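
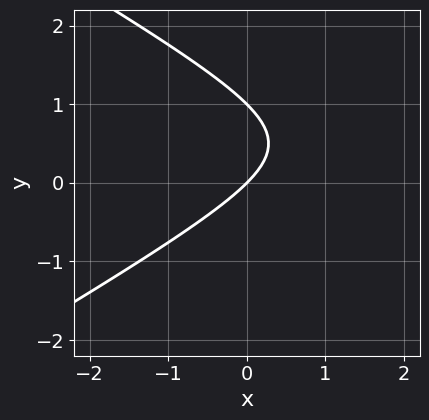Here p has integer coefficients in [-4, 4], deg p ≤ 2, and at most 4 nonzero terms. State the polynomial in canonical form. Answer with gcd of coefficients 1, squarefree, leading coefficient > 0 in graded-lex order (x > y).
x^2 - 3*y^2 - 3*x + 3*y

1. The degree is 2 — a generic line meets the curve in up to 2 points.
2. Reading off the gridlines: one x-axis crossing is at x = 0; among the integer gridlines, it crosses the y-axis at y ∈ {0, 1}.
3. Putting this together gives p.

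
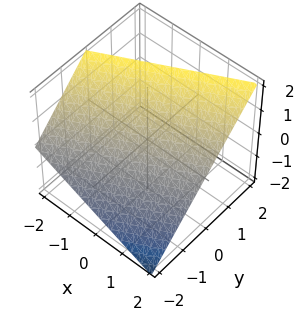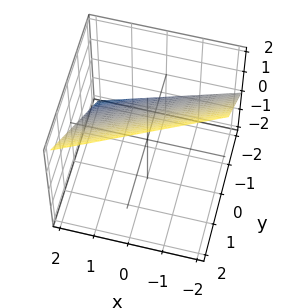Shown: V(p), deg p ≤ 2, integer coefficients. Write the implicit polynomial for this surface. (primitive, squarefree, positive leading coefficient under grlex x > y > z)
(a) The degree is 1 — every cross-section is a straight line — this is a plane.
(b) From the axis intercepts and sections: it meets the z-axis at z = 1 (among the integer gridlines); it crosses the y-axis at the gridline y = -1; it meets the x-axis at x = 2 (among the integer gridlines).
(c) Putting this together gives p.

x - 2*y + 2*z - 2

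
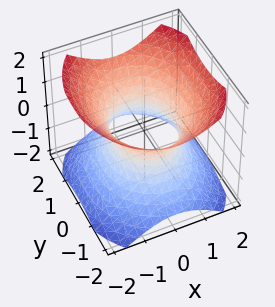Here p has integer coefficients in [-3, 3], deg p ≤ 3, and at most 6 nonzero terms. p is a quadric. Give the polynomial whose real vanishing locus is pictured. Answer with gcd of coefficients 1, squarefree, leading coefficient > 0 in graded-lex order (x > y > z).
3*x^2 + 2*y^2 - 3*z^2 - 3

1. The degree is 2 — an hourglass — one-sheet hyperboloid; a quadric.
2. Symmetries: the x ↦ −x reflection is a symmetry, so x appears only in even powers; mirror symmetry y ↦ −y ⇒ only even powers of y; mirror symmetry z ↦ −z ⇒ only even powers of z.
3. From the axis intercepts and sections: the x-axis gridline crossings are at x ∈ {-1, 1}; it misses every integer gridline on the z-axis.
4. Solving for integer coefficients yields p as stated.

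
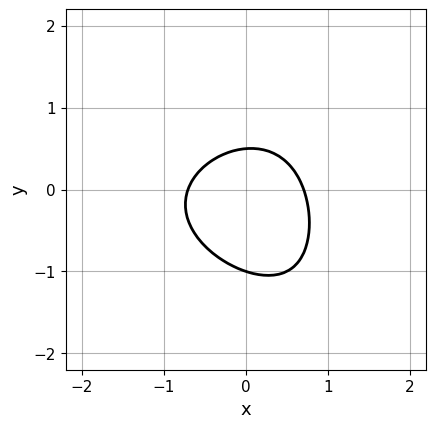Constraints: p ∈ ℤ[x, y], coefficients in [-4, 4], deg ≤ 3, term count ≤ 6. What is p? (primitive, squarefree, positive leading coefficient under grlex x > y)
x*y^2 - 2*x^2 - 2*y^2 - y + 1

(a) The degree is 3 — a generic line meets the curve in up to 3 points.
(b) From the visible intercepts: one y-axis crossing is at y = -1.
(c) These observations pin down the coefficients.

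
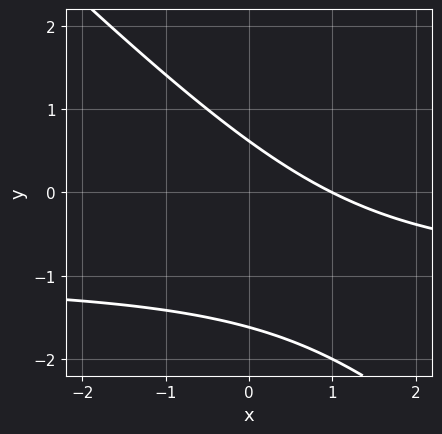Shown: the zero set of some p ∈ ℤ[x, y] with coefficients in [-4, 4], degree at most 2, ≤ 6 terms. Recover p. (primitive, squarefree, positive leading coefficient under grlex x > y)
x*y + y^2 + x + y - 1

The degree is 2 — a generic line meets the curve in up to 2 points.
From the visible intercepts: it meets the x-axis at x = 1 (among the integer gridlines).
Fitting integer coefficients to these (and the overall shape) gives p.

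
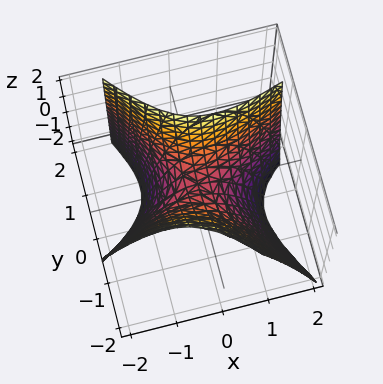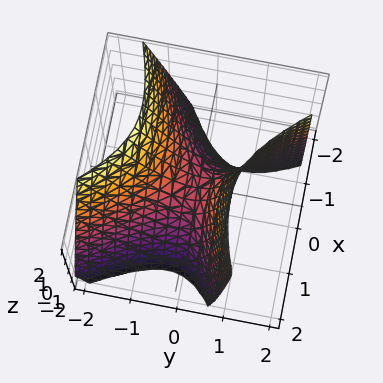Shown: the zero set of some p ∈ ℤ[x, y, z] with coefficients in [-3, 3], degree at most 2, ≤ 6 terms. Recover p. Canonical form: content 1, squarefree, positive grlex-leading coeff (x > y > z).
2*x^2 - 3*x*y - 3*y^2 - y*z + 2*z

The degree is 2 — the shape is more complex than any degree-1 surface.
Reading off the gridlines: it crosses the z-axis at the gridline z = 0; one y-axis crossing is at y = 0.
The integer polynomial consistent with all of this is the stated p.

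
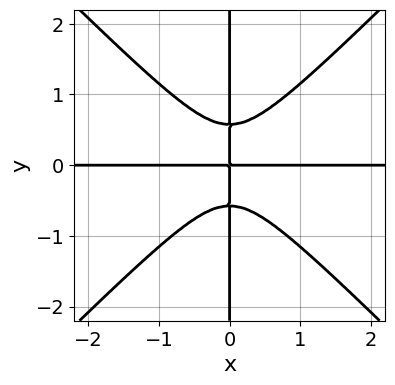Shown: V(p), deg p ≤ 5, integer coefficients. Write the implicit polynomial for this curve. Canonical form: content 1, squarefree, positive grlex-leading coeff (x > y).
3*x^3*y - 3*x*y^3 + x*y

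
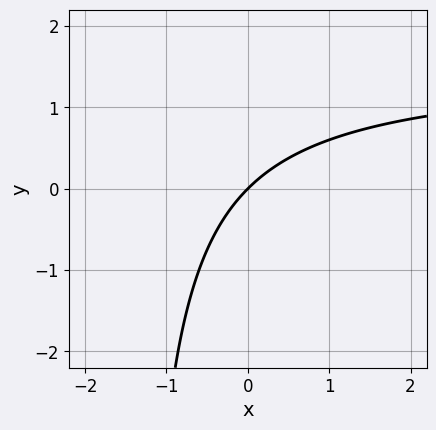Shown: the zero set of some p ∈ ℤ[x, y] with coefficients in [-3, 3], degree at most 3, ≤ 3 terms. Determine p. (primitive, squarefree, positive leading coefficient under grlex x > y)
2*x*y - 3*x + 3*y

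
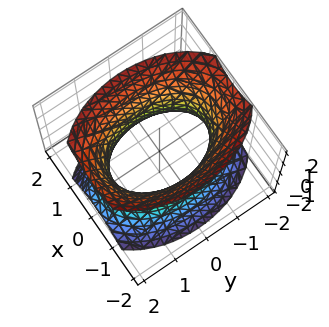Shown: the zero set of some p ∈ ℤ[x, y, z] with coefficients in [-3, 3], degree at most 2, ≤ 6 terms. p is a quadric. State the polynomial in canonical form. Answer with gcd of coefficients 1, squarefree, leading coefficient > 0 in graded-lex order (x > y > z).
1. deg p = 2. An hourglass — one-sheet hyperboloid; a quadric.
2. Symmetries: mirror symmetry z ↦ −z ⇒ only even powers of z; it's symmetric under x → −x, forcing even powers of x; the y ↦ −y reflection is a symmetry, so y appears only in even powers.
3. Checking where it meets the axes: among the integer gridlines, it crosses the x-axis at x ∈ {-1, 1}; the surface avoids every integer z-axis point in the box.
4. Together with the visible shape, these determine p as stated.

2*x^2 + y^2 - z^2 - 2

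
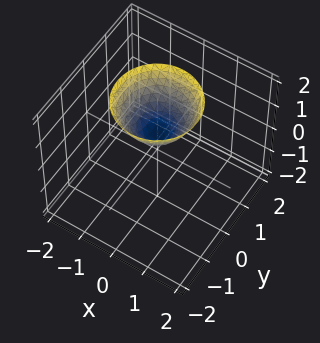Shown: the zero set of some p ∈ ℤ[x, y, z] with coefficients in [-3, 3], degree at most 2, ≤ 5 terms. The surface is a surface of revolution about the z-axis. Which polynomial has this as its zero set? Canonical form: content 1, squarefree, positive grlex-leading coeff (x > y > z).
3*x^2 + 3*y^2 - 3*z + 2

(a) Degree: a generic line meets the surface in up to 2 points, so deg p = 2.
(b) Symmetries: rotational symmetry about the z-axis ⇒ p depends on x, y only through x² + y².
(c) From the visible intercepts: the surface avoids every integer y-axis point in the box; no x-intercept at any integer in the box; a circular section at z = 2 has radius between 1 and 2.
(d) Assembling these constraints gives the stated polynomial.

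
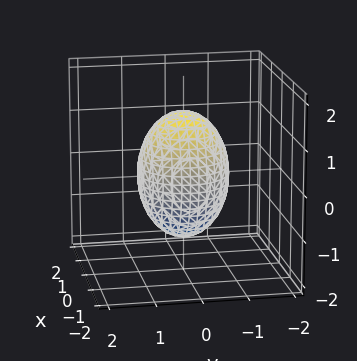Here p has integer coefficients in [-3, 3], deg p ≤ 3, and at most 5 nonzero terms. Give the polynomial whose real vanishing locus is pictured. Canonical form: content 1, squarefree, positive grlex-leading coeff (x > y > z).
First, the degree is 2 — a closed, bounded, convex surface; a quadric.
Next, symmetry: the surface is invariant under rotation about z: p = q(x² + y², z); the z ↦ −z reflection is a symmetry, so z appears only in even powers.
Then, from the visible intercepts: a circular section at z = 1 has radius between 0 and 1; the y-axis gridline crossings are at y ∈ {-1, 1}; the x-axis gridline crossings are at x ∈ {-1, 1}.
Finally, the integer polynomial consistent with all of this is the stated p.

2*x^2 + 2*y^2 + z^2 - 2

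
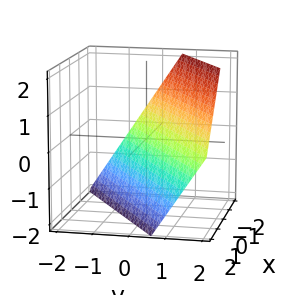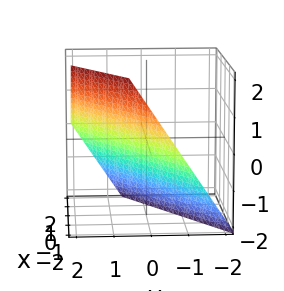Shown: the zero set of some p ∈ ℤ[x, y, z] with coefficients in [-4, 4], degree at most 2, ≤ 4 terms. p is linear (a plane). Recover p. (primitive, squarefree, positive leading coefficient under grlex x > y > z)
2*x - 3*y + 2*z + 2

(a) deg p = 1. Every cross-section is a straight line — this is a plane.
(b) Reading off the gridlines: one z-axis crossing is at z = -1; one x-axis crossing is at x = -1.
(c) Together with the visible shape, these determine p as stated.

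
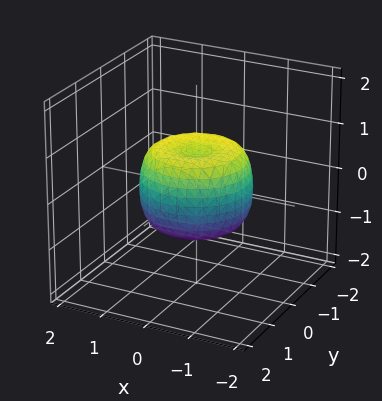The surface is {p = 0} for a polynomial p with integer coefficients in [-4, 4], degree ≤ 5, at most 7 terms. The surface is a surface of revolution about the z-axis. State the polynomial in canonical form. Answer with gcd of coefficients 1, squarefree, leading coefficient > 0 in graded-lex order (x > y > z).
2*x^4 + 4*x^2*y^2 + 2*y^4 - 2*x^2 - 2*y^2 + 2*z^2 - 1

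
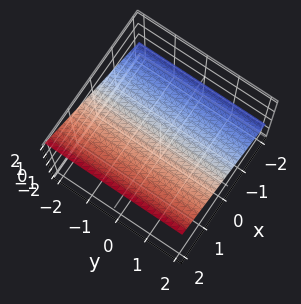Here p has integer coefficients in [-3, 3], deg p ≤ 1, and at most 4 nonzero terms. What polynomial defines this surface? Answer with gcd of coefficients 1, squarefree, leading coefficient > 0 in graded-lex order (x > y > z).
2*x - 3*z + 2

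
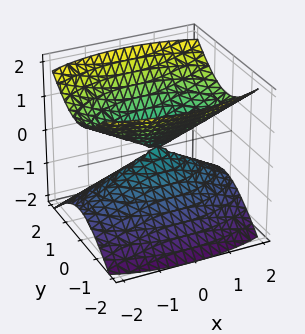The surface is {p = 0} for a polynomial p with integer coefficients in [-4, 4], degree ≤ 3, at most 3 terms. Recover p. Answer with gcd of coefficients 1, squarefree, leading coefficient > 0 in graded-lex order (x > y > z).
x^2 + 3*y^2 - 3*z^2

There are 2 components. Treating them together as one polynomial.
Degree: two nappes meeting at a single point; a quadric, so deg p = 2.
Symmetries: the x ↦ −x reflection is a symmetry, so x appears only in even powers; mirror symmetry z ↦ −z ⇒ only even powers of z; it's symmetric under y → −y, forcing even powers of y.
Checking where it meets the axes: it crosses the x-axis at the gridline x = 0; one y-axis crossing is at y = 0; it meets the z-axis at z = 0 (among the integer gridlines).
Fitting integer coefficients to these (and the overall shape) gives p.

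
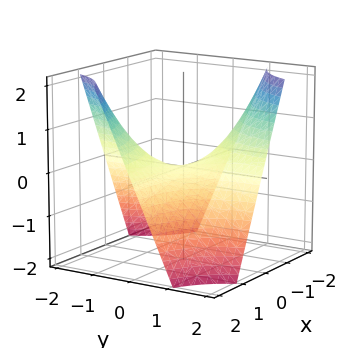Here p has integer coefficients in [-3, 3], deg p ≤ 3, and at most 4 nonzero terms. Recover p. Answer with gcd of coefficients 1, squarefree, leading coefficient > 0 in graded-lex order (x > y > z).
x*y + z

1. Degree: a hyperbolic paraboloid; a quadric, so deg p = 2.
2. From the visible intercepts: the visible x-axis segment lies entirely on the surface; it crosses the z-axis at the gridline z = 0; every point of the y-axis in the box is on the surface.
3. These observations pin down the coefficients.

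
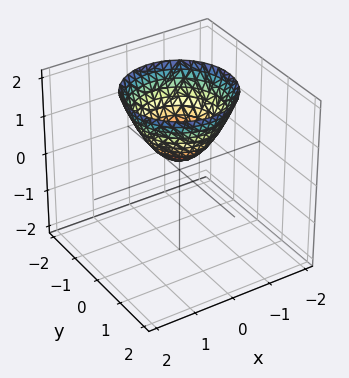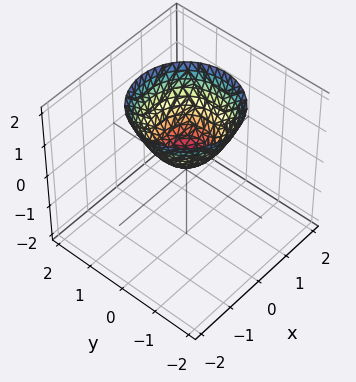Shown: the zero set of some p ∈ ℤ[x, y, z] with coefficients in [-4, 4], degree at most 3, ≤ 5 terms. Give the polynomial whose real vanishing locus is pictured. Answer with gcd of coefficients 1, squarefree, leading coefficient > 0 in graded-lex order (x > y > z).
(a) deg p = 2.
(b) Symmetries: the z-axis is an axis of rotation, so x and y enter only as x² + y².
(c) Checking where it meets the axes: a circular section at z = 1 has radius between 0 and 1; the surface avoids every integer x-axis point in the box; no y-intercept at any integer in the box.
(d) Solving for integer coefficients yields p as stated.

3*x^2 + 3*y^2 - 3*z + 1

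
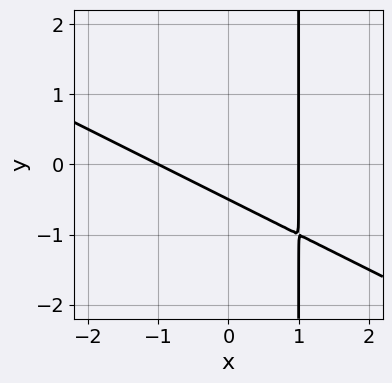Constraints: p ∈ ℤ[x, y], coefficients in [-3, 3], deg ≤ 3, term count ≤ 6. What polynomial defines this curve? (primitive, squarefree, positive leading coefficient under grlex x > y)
deg p = 2.
Reading off the gridlines: the x-axis gridline crossings are at x ∈ {-1, 1}.
The integer polynomial consistent with all of this is the stated p.

x^2 + 2*x*y - 2*y - 1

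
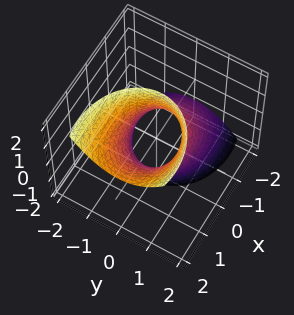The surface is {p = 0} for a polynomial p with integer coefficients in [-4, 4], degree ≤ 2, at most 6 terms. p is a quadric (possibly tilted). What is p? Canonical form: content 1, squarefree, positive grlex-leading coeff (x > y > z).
(a) Degree: no degree-1 surface has this shape, so deg p = 2.
(b) Checking where it meets the axes: the surface avoids every integer z-axis point in the box; among the integer gridlines, it crosses the x-axis at x ∈ {-1, 1}.
(c) Together with the visible shape, these determine p as stated.

2*x^2 - 3*x*z + 3*y^2 - 2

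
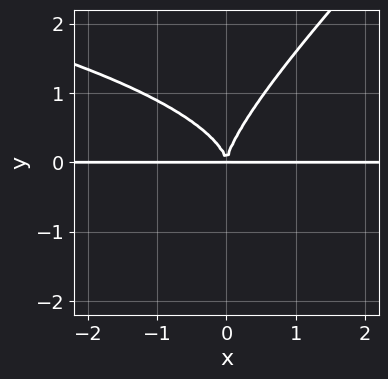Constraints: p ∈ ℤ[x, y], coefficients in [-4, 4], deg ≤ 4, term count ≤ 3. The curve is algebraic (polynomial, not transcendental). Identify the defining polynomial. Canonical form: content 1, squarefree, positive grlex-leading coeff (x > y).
(a) The degree is 4 — a generic line meets the curve in up to 4 points.
(b) Reading off the gridlines: the visible x-axis segment lies entirely on the curve.
(c) These observations pin down the coefficients.

2*x*y^3 - 2*y^4 + 3*x^2*y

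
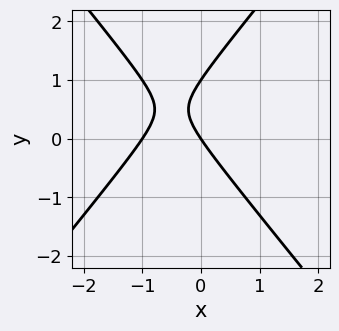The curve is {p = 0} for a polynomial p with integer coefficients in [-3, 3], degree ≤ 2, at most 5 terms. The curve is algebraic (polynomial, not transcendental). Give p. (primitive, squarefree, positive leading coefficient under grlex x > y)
3*x^2 - 2*y^2 + 3*x + 2*y

deg p = 2. A generic line meets the curve in up to 2 points.
From the axis intercepts and sections: the y-axis gridline crossings are at y ∈ {0, 1}; the x-axis gridline crossings are at x ∈ {-1, 0}.
Fitting integer coefficients to these (and the overall shape) gives p.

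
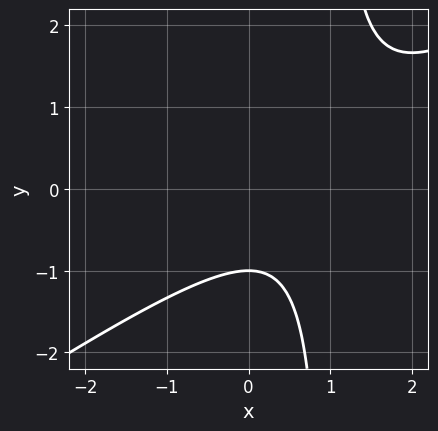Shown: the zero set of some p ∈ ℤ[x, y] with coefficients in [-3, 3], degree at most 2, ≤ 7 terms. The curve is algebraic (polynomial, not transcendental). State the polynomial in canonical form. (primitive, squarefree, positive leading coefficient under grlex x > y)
2*x^2 - 3*x*y - 3*x + 3*y + 3

(a) Degree: no degree-1 curve has this shape, so deg p = 2.
(b) From the axis intercepts and sections: the curve avoids every integer x-axis point in the box; one y-axis crossing is at y = -1.
(c) Together with the visible shape, these determine p as stated.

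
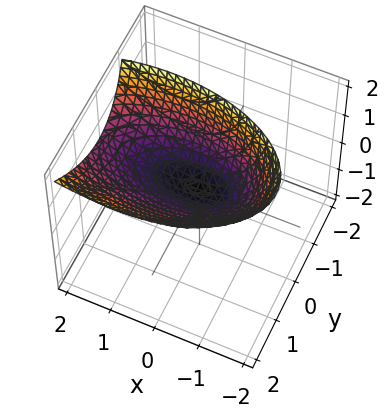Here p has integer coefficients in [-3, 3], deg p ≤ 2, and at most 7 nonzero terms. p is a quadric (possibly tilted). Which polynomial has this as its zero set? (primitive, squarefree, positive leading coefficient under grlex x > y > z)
x^2 - x*z + 3*y^2 - 2*y*z - 3*z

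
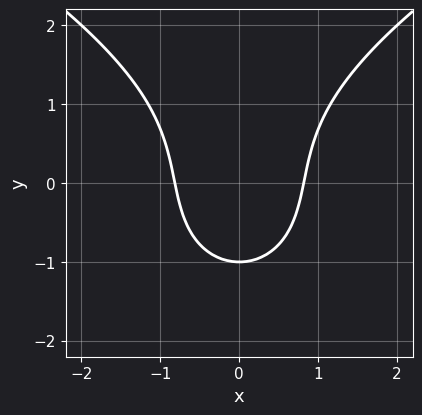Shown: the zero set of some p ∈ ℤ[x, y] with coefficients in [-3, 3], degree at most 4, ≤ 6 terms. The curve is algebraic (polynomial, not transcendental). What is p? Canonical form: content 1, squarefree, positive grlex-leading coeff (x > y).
y^3 - 3*x^2 + y + 2

deg p = 3. A generic line meets the curve in up to 3 points.
Symmetries: mirror symmetry x ↦ −x ⇒ only even powers of x.
From the axis intercepts and sections: it crosses the y-axis at the gridline y = -1.
Matching integer coefficients to the picture gives p.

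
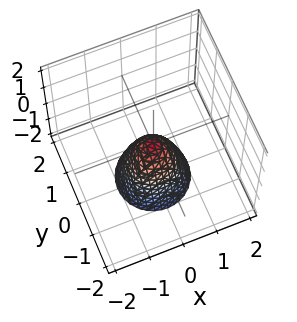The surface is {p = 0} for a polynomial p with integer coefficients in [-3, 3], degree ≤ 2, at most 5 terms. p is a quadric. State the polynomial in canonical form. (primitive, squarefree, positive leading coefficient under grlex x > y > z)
2*x^2 + 2*y^2 + z

First, the degree is 2 — a single bowl opening along one axis; a quadric.
Next, symmetries: every cross-section ⟂ z is a circle, so x, y appear only via x² + y².
Next, checking where it meets the axes: one z-axis crossing is at z = 0; one y-axis crossing is at y = 0.
Finally, together with the visible shape, these determine p as stated.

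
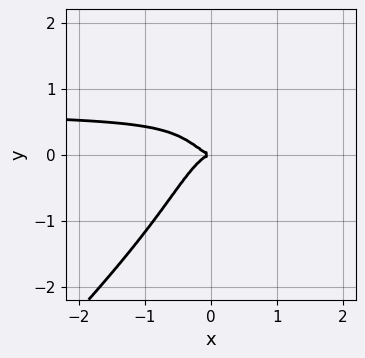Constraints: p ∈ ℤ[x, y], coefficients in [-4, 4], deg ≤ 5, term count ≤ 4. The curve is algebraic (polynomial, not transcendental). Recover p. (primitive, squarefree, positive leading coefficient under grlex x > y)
3*x^3*y - 3*x^2*y^2 - 2*x^3 - y^2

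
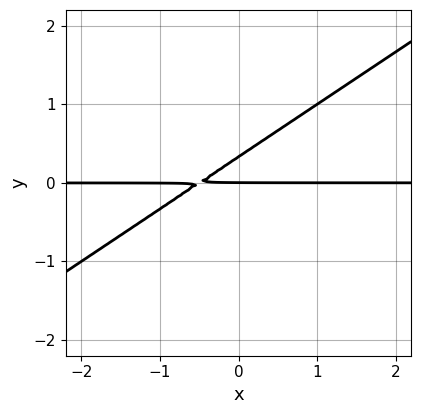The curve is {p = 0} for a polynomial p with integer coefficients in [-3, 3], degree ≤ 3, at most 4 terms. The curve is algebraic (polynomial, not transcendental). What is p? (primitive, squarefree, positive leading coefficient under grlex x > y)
First, deg p = 2.
Next, from the visible intercepts: the visible x-axis segment lies entirely on the curve; it meets the y-axis at y = 0 (among the integer gridlines).
Finally, assembling these constraints gives the stated polynomial.

2*x*y - 3*y^2 + y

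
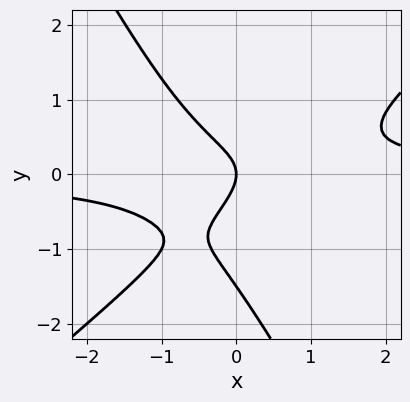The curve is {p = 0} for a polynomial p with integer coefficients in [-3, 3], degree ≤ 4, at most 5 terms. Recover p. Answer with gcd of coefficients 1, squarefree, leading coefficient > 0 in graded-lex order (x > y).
1. The degree is 3 — the shape is more complex than any degree-2 curve.
2. Against the integer gridlines: one x-axis crossing is at x = 0; it meets the y-axis at y = 0 (among the integer gridlines).
3. These observations pin down the coefficients.

3*x^2*y - 2*x*y^2 - 2*y^3 - 3*y^2 - 2*x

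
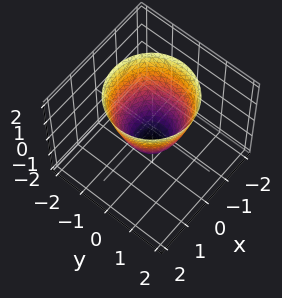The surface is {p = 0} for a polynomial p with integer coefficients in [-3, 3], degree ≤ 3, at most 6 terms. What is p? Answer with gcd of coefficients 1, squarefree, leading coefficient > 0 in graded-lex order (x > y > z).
3*x^2 + 3*y^2 - 2*z - 2

(a) The degree is 2 — no degree-1 surface has this shape.
(b) Symmetries: the z-axis is an axis of rotation, so x and y enter only as x² + y².
(c) Against the integer gridlines: it meets the z-axis at z = -1 (among the integer gridlines); a circular section at z = 0 has radius between 0 and 1.
(d) Solving for integer coefficients yields p as stated.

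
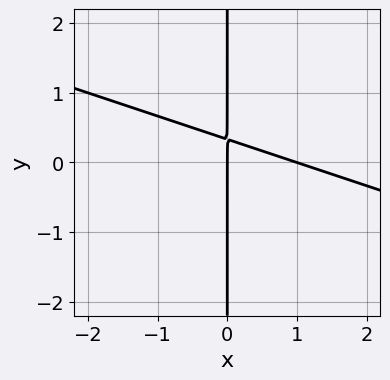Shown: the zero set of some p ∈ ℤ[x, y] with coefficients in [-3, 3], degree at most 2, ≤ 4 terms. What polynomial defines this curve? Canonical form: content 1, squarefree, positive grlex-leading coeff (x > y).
1. Degree: a generic line meets the curve in up to 2 points, so deg p = 2.
2. From the visible intercepts: the x-axis gridline crossings are at x ∈ {0, 1}; the visible y-axis segment lies entirely on the curve.
3. Putting this together gives p.

x^2 + 3*x*y - x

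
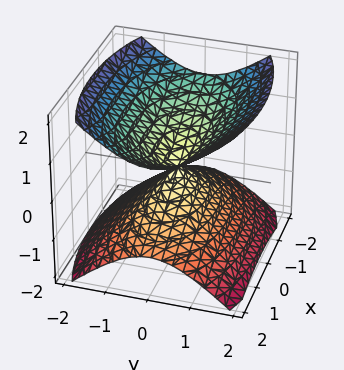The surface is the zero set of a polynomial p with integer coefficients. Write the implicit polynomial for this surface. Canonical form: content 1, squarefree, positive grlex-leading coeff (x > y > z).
(a) There are 2 components. They look like related sheets of one shape, so recover p as a whole.
(b) deg p = 2. A double cone through the origin; a quadric.
(c) Symmetries: mirror symmetry y ↦ −y ⇒ only even powers of y; mirror symmetry z ↦ −z ⇒ only even powers of z; the x ↦ −x reflection is a symmetry, so x appears only in even powers.
(d) Observable constraints: it meets the x-axis at x = 0 (among the integer gridlines); one y-axis crossing is at y = 0.
(e) The integer polynomial consistent with all of this is the stated p.

x^2 + 3*y^2 - 3*z^2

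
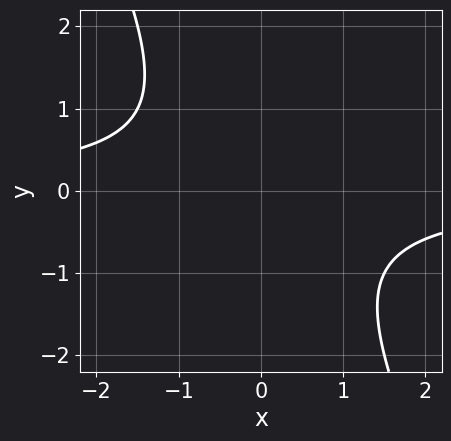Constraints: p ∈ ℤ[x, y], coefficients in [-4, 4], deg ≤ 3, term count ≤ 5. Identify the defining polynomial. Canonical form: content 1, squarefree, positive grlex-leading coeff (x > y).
2*x*y + y^2 + 2

First, degree: no degree-1 curve has this shape, so deg p = 2.
Then, from the axis intercepts and sections: the curve avoids every integer x-axis point in the box; the curve avoids every integer y-axis point in the box.
Finally, fitting integer coefficients to these (and the overall shape) gives p.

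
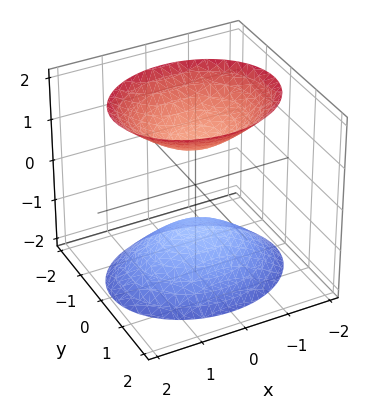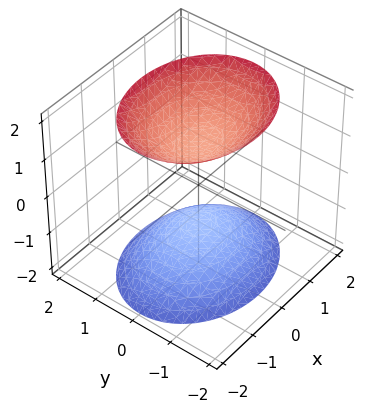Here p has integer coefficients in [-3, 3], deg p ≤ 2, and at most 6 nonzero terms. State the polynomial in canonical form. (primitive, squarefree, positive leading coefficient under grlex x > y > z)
2*x^2 + 3*y^2 - 2*z^2 + 2

There are 2 components. Treating them together as one polynomial.
deg p = 2. Two sheets facing apart; a quadric.
Symmetries: mirror symmetry z ↦ −z ⇒ only even powers of z; it's symmetric under x → −x, forcing even powers of x; it's symmetric under y → −y, forcing even powers of y.
Reading off the gridlines: no y-intercept at any integer in the box; it misses every integer gridline on the x-axis; the z-axis gridline crossings are at z ∈ {-1, 1}.
The integer polynomial consistent with all of this is the stated p.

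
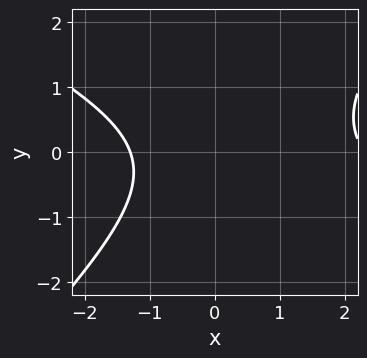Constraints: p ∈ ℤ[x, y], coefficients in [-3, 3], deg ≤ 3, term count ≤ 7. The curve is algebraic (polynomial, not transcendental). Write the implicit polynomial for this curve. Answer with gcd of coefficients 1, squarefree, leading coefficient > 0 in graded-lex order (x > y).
1. Degree: the shape is more complex than any degree-1 curve, so deg p = 2.
2. Observable constraints: the curve avoids every integer y-axis point in the box.
3. Putting this together gives p.

x^2 + x*y - 2*y^2 - x - 3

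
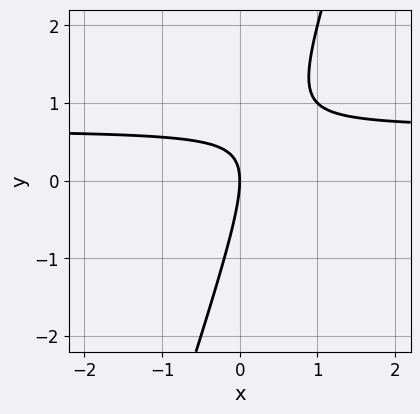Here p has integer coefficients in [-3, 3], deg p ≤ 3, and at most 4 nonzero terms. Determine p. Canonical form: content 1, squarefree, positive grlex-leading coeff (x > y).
deg p = 2. No degree-1 curve has this shape.
Checking where it meets the axes: it crosses the y-axis at the gridline y = 0; it crosses the x-axis at the gridline x = 0.
Together with the visible shape, these determine p as stated.

3*x*y - y^2 - 2*x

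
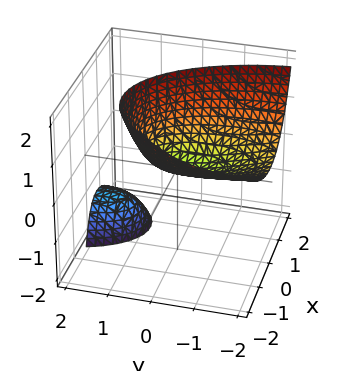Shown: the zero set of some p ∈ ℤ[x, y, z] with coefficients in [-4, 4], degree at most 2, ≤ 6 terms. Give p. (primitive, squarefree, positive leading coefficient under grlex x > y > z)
3*x^2 + 2*x*z + y^2 + 3*y*z - 3*z

(a) The picture has 2 separate pieces.
(b) deg p = 2.
(c) From the visible intercepts: it meets the x-axis at x = 0 (among the integer gridlines); it crosses the y-axis at the gridline y = 0; it crosses the z-axis at the gridline z = 0.
(d) Solving for integer coefficients yields p as stated.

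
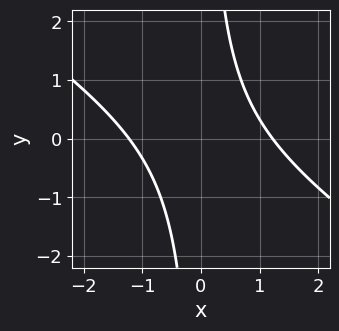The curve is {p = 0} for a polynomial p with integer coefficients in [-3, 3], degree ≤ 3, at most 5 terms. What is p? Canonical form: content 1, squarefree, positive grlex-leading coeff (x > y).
1. The degree is 2 — the shape is more complex than any degree-1 curve.
2. Observable constraints: it misses every integer gridline on the y-axis.
3. Together with the visible shape, these determine p as stated.

2*x^2 + 3*x*y - 3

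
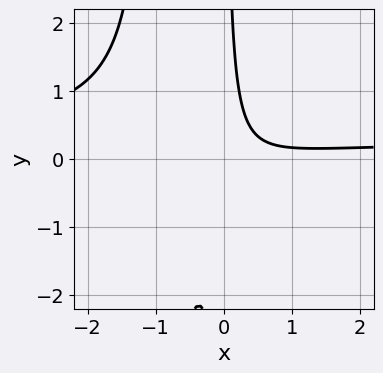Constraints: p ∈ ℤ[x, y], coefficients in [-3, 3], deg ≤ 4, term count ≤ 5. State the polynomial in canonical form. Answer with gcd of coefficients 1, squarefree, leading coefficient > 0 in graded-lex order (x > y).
First, deg p = 3. The shape is more complex than any degree-2 curve.
Then, from the visible intercepts: it misses every integer gridline on the y-axis; it misses every integer gridline on the x-axis.
Finally, solving for integer coefficients yields p as stated.

3*x^2*y - x^2 + 3*x*y + x - 1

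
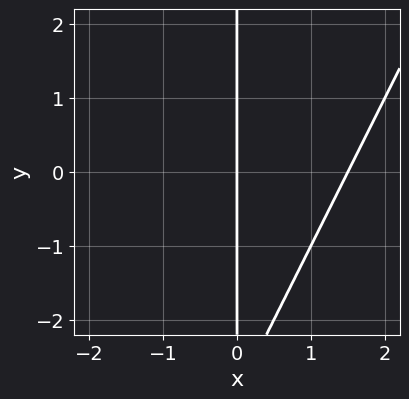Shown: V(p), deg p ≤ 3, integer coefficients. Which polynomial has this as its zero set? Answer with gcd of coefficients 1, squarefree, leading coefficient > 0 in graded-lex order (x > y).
2*x^2 - x*y - 3*x

(a) Degree: no degree-1 curve has this shape, so deg p = 2.
(b) Against the integer gridlines: the visible y-axis segment lies entirely on the curve; it meets the x-axis at x = 0 (among the integer gridlines).
(c) Together with the visible shape, these determine p as stated.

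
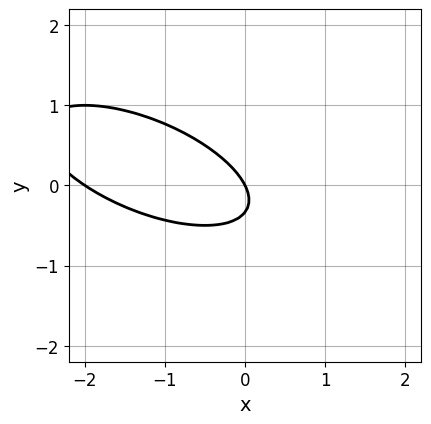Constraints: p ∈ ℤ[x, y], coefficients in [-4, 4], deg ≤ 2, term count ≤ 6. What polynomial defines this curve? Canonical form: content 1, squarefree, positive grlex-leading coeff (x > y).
x^2 + 2*x*y + 3*y^2 + 2*x + y

First, degree: no degree-1 curve has this shape, so deg p = 2.
Then, observable constraints: it crosses the y-axis at the gridline y = 0; among the integer gridlines, it crosses the x-axis at x ∈ {-2, 0}.
Finally, together with the visible shape, these determine p as stated.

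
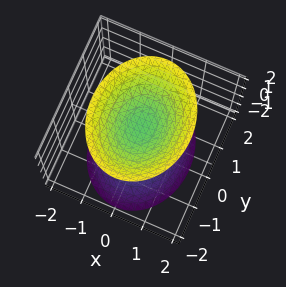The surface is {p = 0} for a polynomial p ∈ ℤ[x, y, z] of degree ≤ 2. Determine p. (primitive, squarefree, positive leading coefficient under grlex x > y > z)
3*x^2 + 2*y^2 - 2*z^2 + 2

(a) There are 2 components. Treating them together as one polynomial.
(b) deg p = 2. Two sheets facing apart; a quadric.
(c) Symmetries: mirror symmetry z ↦ −z ⇒ only even powers of z; mirror symmetry x ↦ −x ⇒ only even powers of x; it's symmetric under y → −y, forcing even powers of y.
(d) Observable constraints: it misses every integer gridline on the x-axis; the surface avoids every integer y-axis point in the box; the z-axis gridline crossings are at z ∈ {-1, 1}.
(e) Putting this together gives p.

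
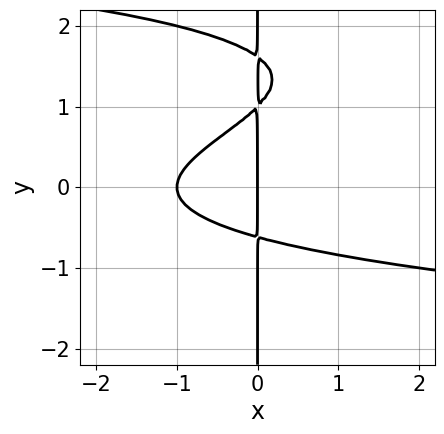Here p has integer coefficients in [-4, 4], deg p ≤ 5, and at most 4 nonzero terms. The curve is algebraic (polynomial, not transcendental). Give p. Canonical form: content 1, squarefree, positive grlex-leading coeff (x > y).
x*y^3 - 2*x*y^2 + x^2 + x

1. Degree: a generic line meets the curve in up to 4 points, so deg p = 4.
2. Against the integer gridlines: the x-axis gridline crossings are at x ∈ {-1, 0}; every point of the y-axis in the box is on the curve.
3. Assembling these constraints gives the stated polynomial.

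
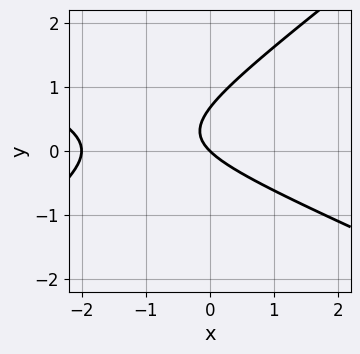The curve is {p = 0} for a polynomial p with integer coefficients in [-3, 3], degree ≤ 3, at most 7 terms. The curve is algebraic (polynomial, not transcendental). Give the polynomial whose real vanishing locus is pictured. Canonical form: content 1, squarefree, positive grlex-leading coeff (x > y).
x^2 + x*y - 3*y^2 + 2*x + 2*y

The degree is 2 — the shape is more complex than any degree-1 curve.
Checking where it meets the axes: among the integer gridlines, it crosses the x-axis at x ∈ {-2, 0}; one y-axis crossing is at y = 0.
Putting this together gives p.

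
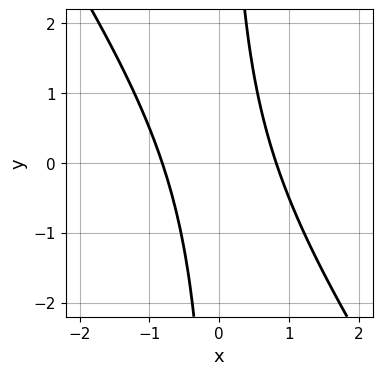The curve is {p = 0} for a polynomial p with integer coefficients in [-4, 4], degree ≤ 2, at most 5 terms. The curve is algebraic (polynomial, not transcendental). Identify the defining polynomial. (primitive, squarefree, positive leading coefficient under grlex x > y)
3*x^2 + 2*x*y - 2

1. The degree is 2 — no degree-1 curve has this shape.
2. Observable constraints: it misses every integer gridline on the y-axis.
3. Fitting integer coefficients to these (and the overall shape) gives p.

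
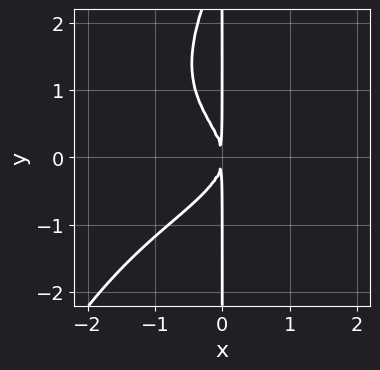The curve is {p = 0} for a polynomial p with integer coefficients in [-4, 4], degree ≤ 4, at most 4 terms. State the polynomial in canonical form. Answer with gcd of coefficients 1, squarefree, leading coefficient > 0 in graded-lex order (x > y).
(a) The degree is 4 — the shape is more complex than any degree-3 curve.
(b) Checking where it meets the axes: every point of the y-axis in the box is on the curve.
(c) Fitting integer coefficients to these (and the overall shape) gives p.

2*x^2*y^2 - x*y^3 + 3*x*y^2 + 3*x^2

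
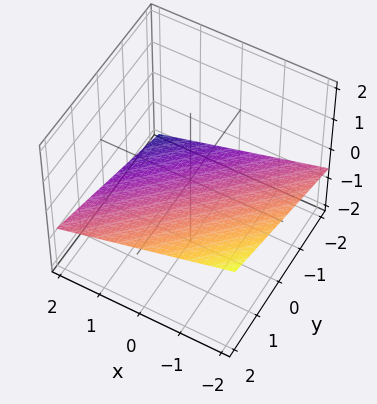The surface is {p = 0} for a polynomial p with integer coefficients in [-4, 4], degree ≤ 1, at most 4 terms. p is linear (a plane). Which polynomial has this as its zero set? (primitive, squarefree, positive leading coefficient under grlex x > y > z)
The degree is 1 — the surface is flat (a plane).
Observable constraints: it meets the x-axis at x = -2 (among the integer gridlines); it meets the y-axis at y = 2 (among the integer gridlines).
Putting this together gives p.

x - y + 3*z + 2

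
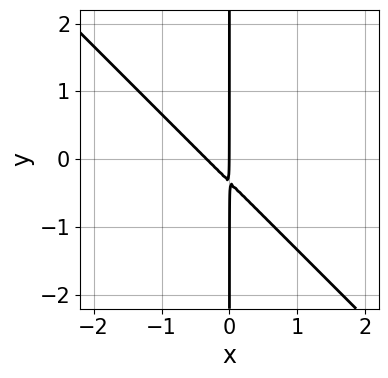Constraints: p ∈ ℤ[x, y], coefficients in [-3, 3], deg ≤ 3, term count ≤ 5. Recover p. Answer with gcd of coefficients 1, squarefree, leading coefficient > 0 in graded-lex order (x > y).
3*x^2 + 3*x*y + x

(a) The degree is 2 — a generic line meets the curve in up to 2 points.
(b) From the axis intercepts and sections: it crosses the x-axis at the gridline x = 0; the visible y-axis segment lies entirely on the curve.
(c) Putting this together gives p.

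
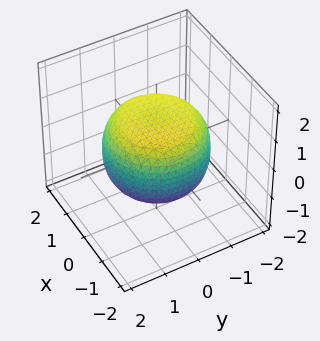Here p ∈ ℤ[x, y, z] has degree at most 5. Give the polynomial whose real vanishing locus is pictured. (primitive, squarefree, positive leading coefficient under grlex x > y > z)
x^4 + 2*x^2*y^2 + y^4 - x^2 - y^2 + 2*z^2 - 2

1. The degree is 4 — the shape is more complex than any degree-3 surface.
2. By symmetry, the z-axis is an axis of rotation, so x and y enter only as x² + y².
3. Against the integer gridlines: the z-axis gridline crossings are at z ∈ {-1, 1}; a circular section at z = 0 has radius between 1 and 2.
4. Matching integer coefficients to the picture gives p.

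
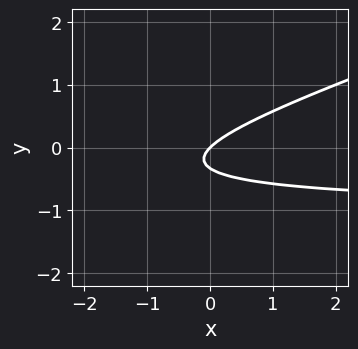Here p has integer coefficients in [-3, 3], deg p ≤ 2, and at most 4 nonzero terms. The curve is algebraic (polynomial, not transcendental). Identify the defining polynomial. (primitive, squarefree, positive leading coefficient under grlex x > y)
x*y - 3*y^2 + x - y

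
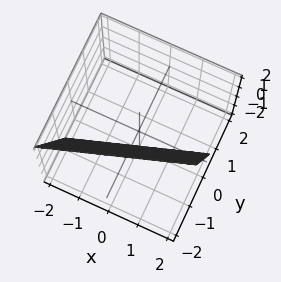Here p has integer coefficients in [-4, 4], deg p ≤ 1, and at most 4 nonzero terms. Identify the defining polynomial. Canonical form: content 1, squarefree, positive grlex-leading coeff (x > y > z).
(a) The degree is 1 — the surface is flat (a plane).
(b) Against the integer gridlines: one x-axis crossing is at x = 2; one z-axis crossing is at z = -2.
(c) Fitting integer coefficients to these (and the overall shape) gives p.

x - 3*y - z - 2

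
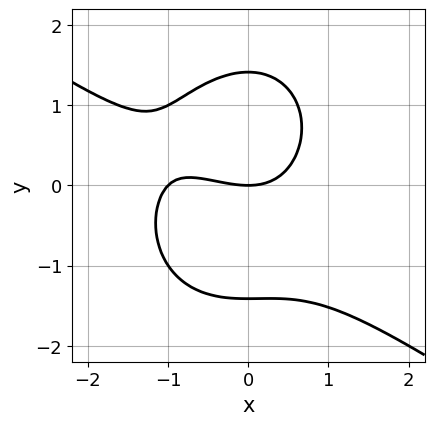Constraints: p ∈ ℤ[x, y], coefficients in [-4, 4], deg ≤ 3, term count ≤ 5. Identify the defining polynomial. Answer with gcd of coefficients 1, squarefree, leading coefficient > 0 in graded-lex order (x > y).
(a) The degree is 3 — the shape is more complex than any degree-2 curve.
(b) Observable constraints: the x-axis gridline crossings are at x ∈ {-1, 0}; it crosses the y-axis at the gridline y = 0.
(c) Together with the visible shape, these determine p as stated.

x^3 + x^2*y + y^3 + x^2 - 2*y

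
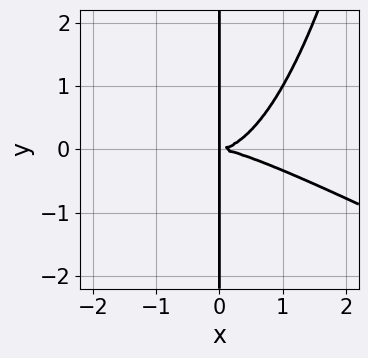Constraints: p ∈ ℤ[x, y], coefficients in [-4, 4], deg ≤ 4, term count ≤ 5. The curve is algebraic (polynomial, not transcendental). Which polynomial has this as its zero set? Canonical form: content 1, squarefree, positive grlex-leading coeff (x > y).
x^4 + 2*x^3*y - 3*x*y^2

1. Degree: a generic line meets the curve in up to 4 points, so deg p = 4.
2. Checking where it meets the axes: every point of the y-axis in the box is on the curve.
3. These observations pin down the coefficients.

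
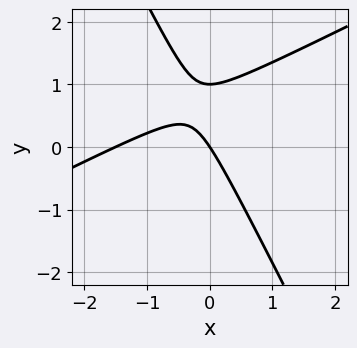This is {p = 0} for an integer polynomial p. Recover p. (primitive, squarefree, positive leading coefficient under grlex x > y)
2*x^2 - 3*x*y - 2*y^2 + 3*x + 2*y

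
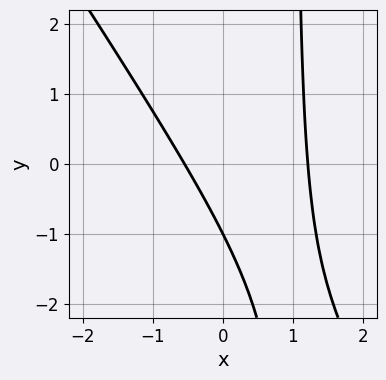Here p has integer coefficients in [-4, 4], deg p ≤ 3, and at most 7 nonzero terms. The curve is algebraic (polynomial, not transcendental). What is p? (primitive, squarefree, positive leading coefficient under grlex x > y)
First, the degree is 2 — no degree-1 curve has this shape.
Then, reading off the gridlines: it meets the y-axis at y = -1 (among the integer gridlines).
Finally, assembling these constraints gives the stated polynomial.

3*x^2 + 2*x*y - 2*x - 2*y - 2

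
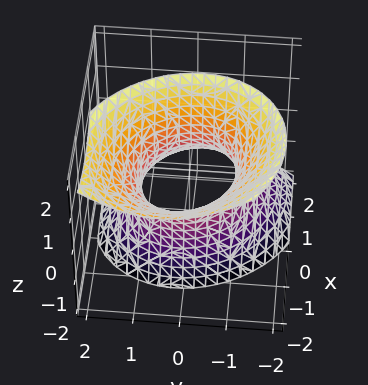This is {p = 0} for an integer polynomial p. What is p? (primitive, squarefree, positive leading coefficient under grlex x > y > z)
3*x^2 + x*y + 3*x*z + 3*y^2 - 2*z^2 - 3

(a) Degree: the shape is more complex than any degree-1 surface, so deg p = 2.
(b) Reading off the gridlines: the x-axis gridline crossings are at x ∈ {-1, 1}; among the integer gridlines, it crosses the y-axis at y ∈ {-1, 1}.
(c) Fitting integer coefficients to these (and the overall shape) gives p.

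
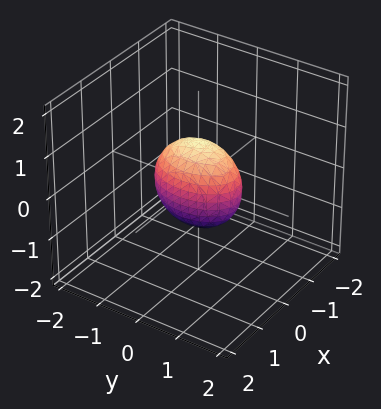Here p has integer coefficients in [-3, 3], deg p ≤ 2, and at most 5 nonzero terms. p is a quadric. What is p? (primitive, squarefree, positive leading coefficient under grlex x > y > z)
2*x^2 + y^2 + z^2 - 1

deg p = 2. Bounded and convex; a quadric.
Symmetries: mirror symmetry x ↦ −x ⇒ only even powers of x; the z ↦ −z reflection is a symmetry, so z appears only in even powers; mirror symmetry y ↦ −y ⇒ only even powers of y.
Checking where it meets the axes: the y-axis gridline crossings are at y ∈ {-1, 1}; among the integer gridlines, it crosses the z-axis at z ∈ {-1, 1}.
Fitting integer coefficients to these (and the overall shape) gives p.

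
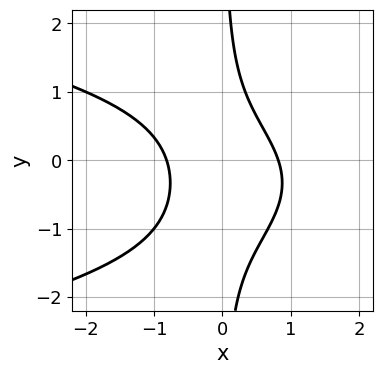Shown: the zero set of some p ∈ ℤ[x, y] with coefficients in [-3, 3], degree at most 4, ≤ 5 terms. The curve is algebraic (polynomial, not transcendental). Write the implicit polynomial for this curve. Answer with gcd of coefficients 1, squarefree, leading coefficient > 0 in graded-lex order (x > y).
(a) deg p = 3. No degree-2 curve has this shape.
(b) From the visible intercepts: it misses every integer gridline on the y-axis.
(c) Assembling these constraints gives the stated polynomial.

3*x*y^2 + 3*x^2 + 2*x*y - 2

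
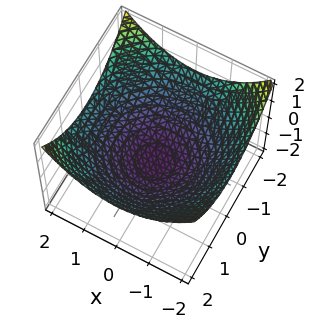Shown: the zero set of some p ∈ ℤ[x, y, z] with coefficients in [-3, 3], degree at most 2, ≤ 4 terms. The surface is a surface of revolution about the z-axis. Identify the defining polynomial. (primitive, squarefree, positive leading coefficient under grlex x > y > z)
First, the degree is 2 — no degree-1 surface has this shape.
Next, symmetry: every cross-section ⟂ z is a circle, so x, y appear only via x² + y².
Then, from the visible intercepts: a circular section at z = 0 has radius between 1 and 2; it crosses the z-axis at the gridline z = -1.
Finally, the integer polynomial consistent with all of this is the stated p.

x^2 + y^2 - 3*z - 3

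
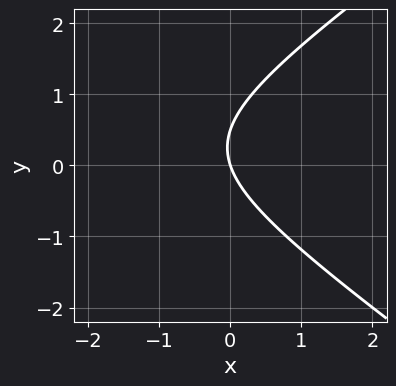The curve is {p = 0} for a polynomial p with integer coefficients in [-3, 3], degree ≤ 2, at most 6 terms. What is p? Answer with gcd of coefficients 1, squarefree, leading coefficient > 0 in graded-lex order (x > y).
x^2 - 2*y^2 + 3*x + y

(a) deg p = 2.
(b) Observable constraints: it meets the x-axis at x = 0 (among the integer gridlines); one y-axis crossing is at y = 0.
(c) Putting this together gives p.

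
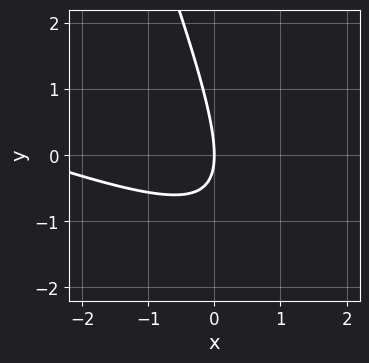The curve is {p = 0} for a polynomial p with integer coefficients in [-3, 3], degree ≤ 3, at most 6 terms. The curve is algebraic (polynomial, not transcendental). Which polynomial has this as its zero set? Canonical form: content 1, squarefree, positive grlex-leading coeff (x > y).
x^2 + 3*x*y + y^2 + 3*x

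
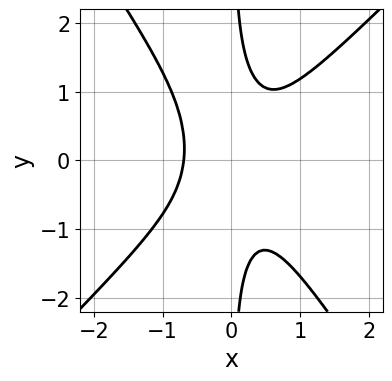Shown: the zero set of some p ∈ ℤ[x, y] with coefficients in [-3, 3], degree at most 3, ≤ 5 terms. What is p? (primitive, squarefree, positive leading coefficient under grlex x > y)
3*x^3 - x^2*y - 2*x*y^2 + 1

First, the degree is 3 — the shape is more complex than any degree-2 curve.
Then, from the visible intercepts: the curve avoids every integer y-axis point in the box.
Finally, the integer polynomial consistent with all of this is the stated p.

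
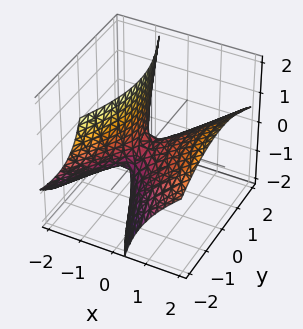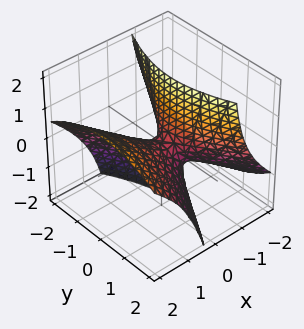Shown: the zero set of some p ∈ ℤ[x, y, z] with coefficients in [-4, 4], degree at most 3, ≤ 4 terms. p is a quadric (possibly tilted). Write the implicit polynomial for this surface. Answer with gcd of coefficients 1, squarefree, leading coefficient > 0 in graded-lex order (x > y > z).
2*x^2 - 3*x*z - y^2 - z

First, deg p = 2. A generic line meets the surface in up to 2 points.
Next, against the integer gridlines: one z-axis crossing is at z = 0; one y-axis crossing is at y = 0; one x-axis crossing is at x = 0.
Finally, matching integer coefficients to the picture gives p.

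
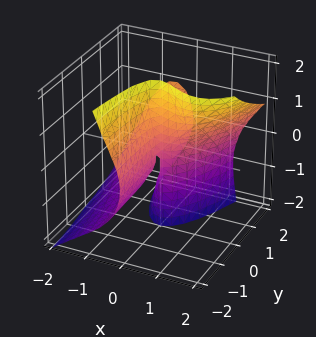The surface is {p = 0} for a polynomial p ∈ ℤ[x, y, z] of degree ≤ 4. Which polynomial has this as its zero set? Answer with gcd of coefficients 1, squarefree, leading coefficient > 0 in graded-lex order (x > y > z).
1. deg p = 3.
2. Checking where it meets the axes: the visible y-axis segment lies entirely on the surface; every point of the z-axis in the box is on the surface; it meets the x-axis at x = 0 (among the integer gridlines).
3. Putting this together gives p.

3*x^3 - 3*x^2*z - y*z^2 - 3*x*y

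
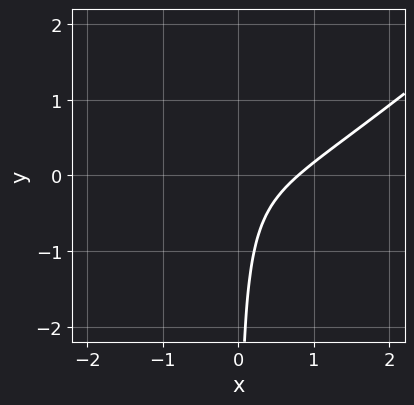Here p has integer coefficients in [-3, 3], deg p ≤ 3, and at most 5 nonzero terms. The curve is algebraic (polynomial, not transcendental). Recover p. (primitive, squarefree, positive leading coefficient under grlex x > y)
2*x^3 - 3*x^2*y + x*y^2 - 3*x*y - 1

(a) The degree is 3 — a generic line meets the curve in up to 3 points.
(b) Reading off the gridlines: no y-intercept at any integer in the box.
(c) Putting this together gives p.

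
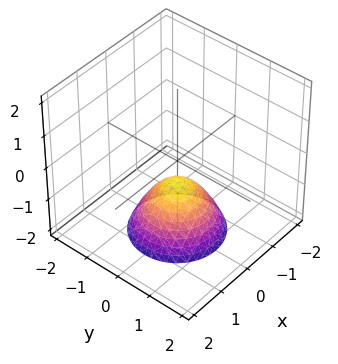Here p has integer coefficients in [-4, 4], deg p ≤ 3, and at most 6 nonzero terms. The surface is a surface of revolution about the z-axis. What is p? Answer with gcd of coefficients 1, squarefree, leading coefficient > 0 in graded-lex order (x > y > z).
3*x^2 + 3*y^2 + 3*z + 2

Degree: a generic line meets the surface in up to 2 points, so deg p = 2.
Symmetries: rotational symmetry about the z-axis ⇒ p depends on x, y only through x² + y².
Reading off the gridlines: it misses every integer gridline on the x-axis; a circular section at z = -1 has radius between 0 and 1; no y-intercept at any integer in the box.
Fitting integer coefficients to these (and the overall shape) gives p.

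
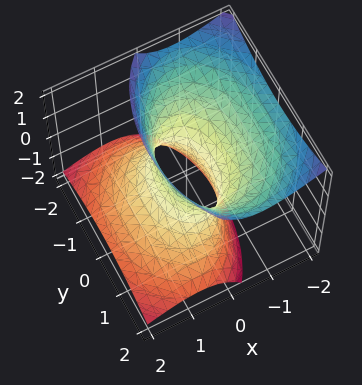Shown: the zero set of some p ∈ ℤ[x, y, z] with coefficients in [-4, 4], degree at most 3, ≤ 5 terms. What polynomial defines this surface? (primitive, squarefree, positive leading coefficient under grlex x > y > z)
2*x^2 + 2*x*z + y^2 - z^2 - 1

1. deg p = 2. A generic line meets the surface in up to 2 points.
2. From the visible intercepts: the y-axis gridline crossings are at y ∈ {-1, 1}; no z-intercept at any integer in the box.
3. Assembling these constraints gives the stated polynomial.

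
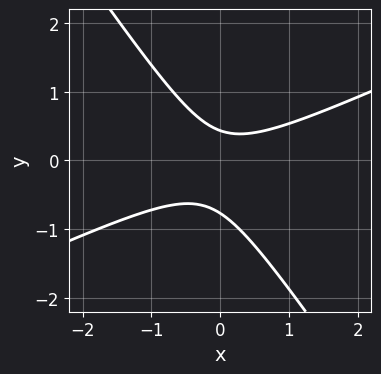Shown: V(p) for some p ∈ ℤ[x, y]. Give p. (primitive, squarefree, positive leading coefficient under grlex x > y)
(a) The degree is 2 — the shape is more complex than any degree-1 curve.
(b) From the visible intercepts: the curve avoids every integer x-axis point in the box.
(c) The integer polynomial consistent with all of this is the stated p.

2*x^2 - 3*x*y - 3*y^2 - y + 1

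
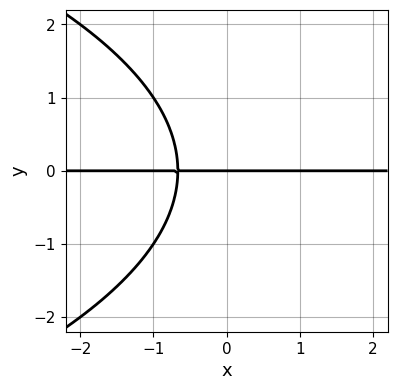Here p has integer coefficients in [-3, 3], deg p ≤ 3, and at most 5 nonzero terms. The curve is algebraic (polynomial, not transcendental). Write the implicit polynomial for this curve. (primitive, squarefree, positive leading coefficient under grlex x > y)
y^3 + 3*x*y + 2*y

First, the degree is 3 — a generic line meets the curve in up to 3 points.
Then, reading off the gridlines: every point of the x-axis in the box is on the curve; it meets the y-axis at y = 0 (among the integer gridlines).
Finally, putting this together gives p.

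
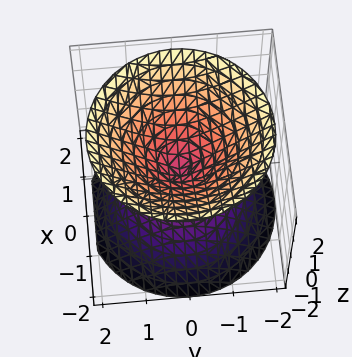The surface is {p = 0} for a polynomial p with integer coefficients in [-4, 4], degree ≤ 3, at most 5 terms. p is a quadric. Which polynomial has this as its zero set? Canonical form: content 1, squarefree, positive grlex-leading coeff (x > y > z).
The picture has 2 separate pieces. Treating them together as one polynomial.
deg p = 2. Two nappes meeting at a single point; a quadric.
Symmetries: rotational symmetry about the z-axis ⇒ p depends on x, y only through x² + y²; the z ↦ −z reflection is a symmetry, so z appears only in even powers.
Reading off the gridlines: one z-axis crossing is at z = 0; one y-axis crossing is at y = 0; a circular section at z = -1 has radius exactly 1; it crosses the x-axis at the gridline x = 0.
Assembling these constraints gives the stated polynomial.

x^2 + y^2 - z^2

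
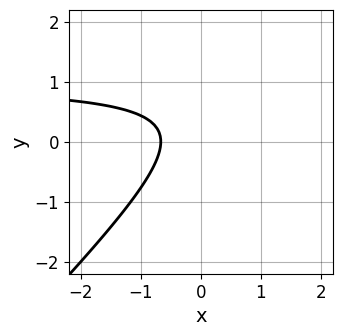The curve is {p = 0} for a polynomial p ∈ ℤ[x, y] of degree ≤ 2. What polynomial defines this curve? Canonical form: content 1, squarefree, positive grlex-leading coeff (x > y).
The degree is 2 — the shape is more complex than any degree-1 curve.
Checking where it meets the axes: the curve avoids every integer y-axis point in the box.
Assembling these constraints gives the stated polynomial.

3*x*y - 3*y^2 - 3*x + 2*y - 2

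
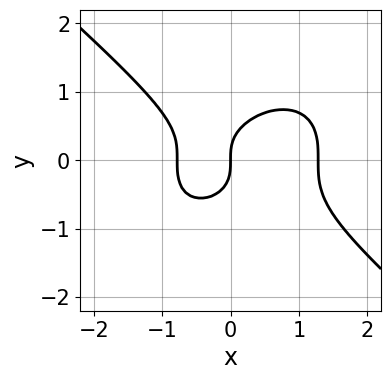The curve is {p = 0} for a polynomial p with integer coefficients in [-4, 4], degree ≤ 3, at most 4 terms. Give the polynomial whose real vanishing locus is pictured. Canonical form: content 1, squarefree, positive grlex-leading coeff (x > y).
1. The degree is 3 — a generic line meets the curve in up to 3 points.
2. From the axis intercepts and sections: it crosses the y-axis at the gridline y = 0; it crosses the x-axis at the gridline x = 0.
3. Putting this together gives p.

2*x^3 + 3*y^3 - x^2 - 2*x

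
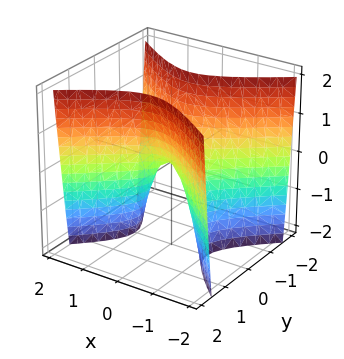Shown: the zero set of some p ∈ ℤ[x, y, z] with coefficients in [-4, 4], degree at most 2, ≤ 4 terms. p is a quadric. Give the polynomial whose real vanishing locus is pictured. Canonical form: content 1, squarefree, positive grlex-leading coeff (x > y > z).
2*x^2 - 3*y^2 + z

(a) deg p = 2.
(b) Symmetries: it's symmetric under y → −y, forcing even powers of y; it's symmetric under x → −x, forcing even powers of x.
(c) Reading off the gridlines: it crosses the x-axis at the gridline x = 0; it meets the z-axis at z = 0 (among the integer gridlines).
(d) These observations pin down the coefficients.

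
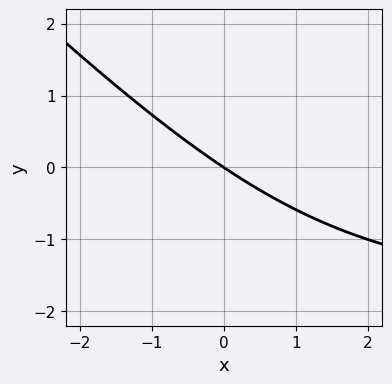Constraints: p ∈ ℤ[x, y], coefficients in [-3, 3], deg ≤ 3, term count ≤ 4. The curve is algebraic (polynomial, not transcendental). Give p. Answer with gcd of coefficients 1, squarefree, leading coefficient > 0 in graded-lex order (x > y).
(a) Degree: the shape is more complex than any degree-1 curve, so deg p = 2.
(b) From the axis intercepts and sections: it meets the y-axis at y = 0 (among the integer gridlines); it crosses the x-axis at the gridline x = 0.
(c) Together with the visible shape, these determine p as stated.

x*y + y^2 + 2*x + 3*y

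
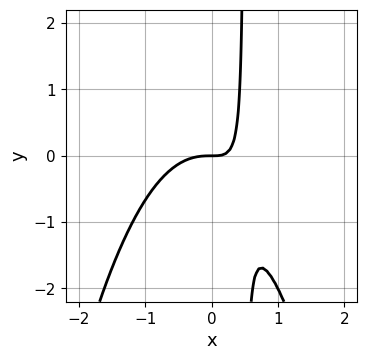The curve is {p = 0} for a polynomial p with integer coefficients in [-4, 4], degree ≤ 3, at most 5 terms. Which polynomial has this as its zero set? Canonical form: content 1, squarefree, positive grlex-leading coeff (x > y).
2*x^3 + 2*x*y - y

First, deg p = 3.
Next, from the axis intercepts and sections: one y-axis crossing is at y = 0; it meets the x-axis at x = 0 (among the integer gridlines).
Finally, assembling these constraints gives the stated polynomial.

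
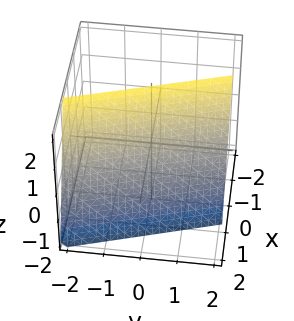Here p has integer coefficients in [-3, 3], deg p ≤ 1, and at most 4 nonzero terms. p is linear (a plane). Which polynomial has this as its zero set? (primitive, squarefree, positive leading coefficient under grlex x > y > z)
3*x + y + z - 2

First, deg p = 1.
Next, from the visible intercepts: one y-axis crossing is at y = 2; it meets the z-axis at z = 2 (among the integer gridlines).
Finally, assembling these constraints gives the stated polynomial.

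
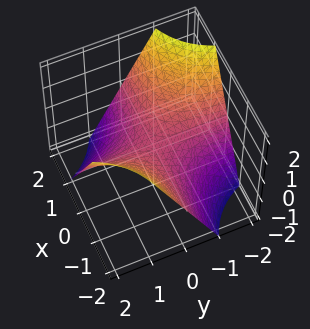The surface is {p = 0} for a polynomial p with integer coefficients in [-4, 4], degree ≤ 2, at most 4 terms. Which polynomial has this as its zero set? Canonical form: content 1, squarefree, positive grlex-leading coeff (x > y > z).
1. The degree is 2 — a saddle surface; a quadric.
2. From the visible intercepts: every point of the y-axis in the box is on the surface; one z-axis crossing is at z = 0.
3. Together with the visible shape, these determine p as stated. Check: (1, 0, 0) on the x-axis lies on the surface, and p(1, 0, 0) = 0. ✓

x*y + z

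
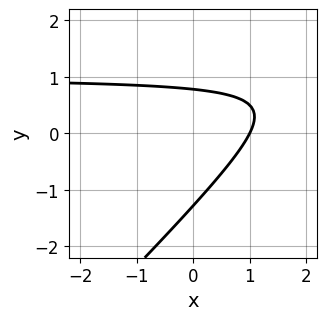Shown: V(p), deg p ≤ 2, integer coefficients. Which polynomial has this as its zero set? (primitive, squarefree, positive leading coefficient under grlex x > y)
The degree is 2 — a generic line meets the curve in up to 2 points.
Reading off the gridlines: one x-axis crossing is at x = 1.
Together with the visible shape, these determine p as stated.

2*x*y - 2*y^2 - 2*x - y + 2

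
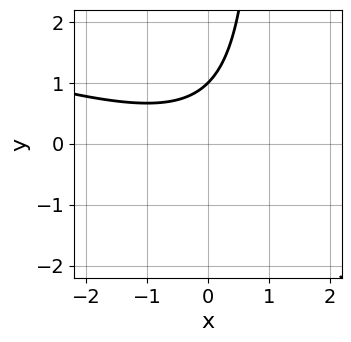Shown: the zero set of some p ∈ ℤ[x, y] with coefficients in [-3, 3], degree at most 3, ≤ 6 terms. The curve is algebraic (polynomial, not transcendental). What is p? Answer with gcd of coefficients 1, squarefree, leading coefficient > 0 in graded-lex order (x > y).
x^2 + 3*x*y - 3*y + 3

1. Degree: the shape is more complex than any degree-1 curve, so deg p = 2.
2. From the visible intercepts: it crosses the y-axis at the gridline y = 1; it misses every integer gridline on the x-axis.
3. Fitting integer coefficients to these (and the overall shape) gives p.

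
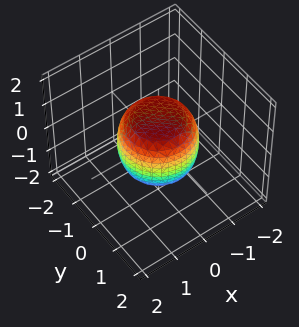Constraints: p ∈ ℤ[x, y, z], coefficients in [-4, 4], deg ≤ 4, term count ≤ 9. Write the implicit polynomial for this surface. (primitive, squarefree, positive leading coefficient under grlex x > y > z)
2*x^4 + 4*x^2*y^2 + 2*y^4 - x^2 - y^2 + 2*z^2 - 2

First, deg p = 4. No degree-3 surface has this shape.
Then, symmetries: rotational symmetry about the z-axis ⇒ p depends on x, y only through x² + y².
Then, from the visible intercepts: a circular section at z = -1 has radius between 0 and 1; the z-axis gridline crossings are at z ∈ {-1, 1}.
Finally, fitting integer coefficients to these (and the overall shape) gives p.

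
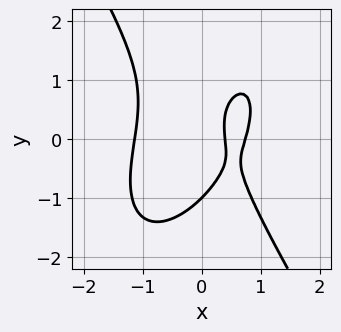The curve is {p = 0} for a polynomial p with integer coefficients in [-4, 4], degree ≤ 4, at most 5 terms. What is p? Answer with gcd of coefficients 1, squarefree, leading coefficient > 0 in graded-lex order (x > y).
3*x^3 - x^2*y + y^3 - 3*x + 1

First, the degree is 3 — a generic line meets the curve in up to 3 points.
Next, from the axis intercepts and sections: one y-axis crossing is at y = -1.
Finally, putting this together gives p.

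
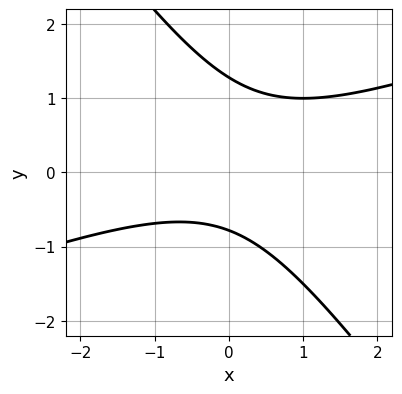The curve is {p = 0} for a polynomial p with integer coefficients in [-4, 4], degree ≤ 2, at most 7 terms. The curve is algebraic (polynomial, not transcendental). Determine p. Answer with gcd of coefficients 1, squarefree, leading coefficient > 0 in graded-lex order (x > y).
x^2 - 2*x*y - 2*y^2 + y + 2

First, deg p = 2.
Next, from the axis intercepts and sections: no x-intercept at any integer in the box.
Finally, these observations pin down the coefficients.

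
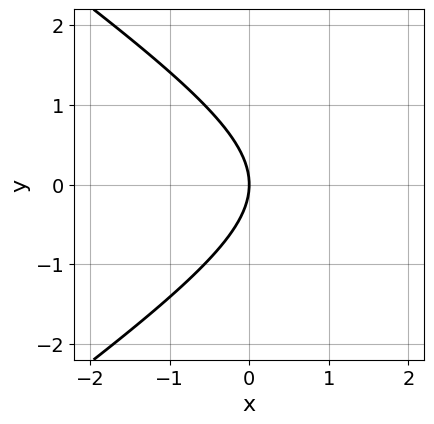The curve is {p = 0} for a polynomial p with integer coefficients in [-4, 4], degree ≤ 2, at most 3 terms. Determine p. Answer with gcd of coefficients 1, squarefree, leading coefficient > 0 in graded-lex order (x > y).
Degree: a generic line meets the curve in up to 2 points, so deg p = 2.
Symmetries: the y ↦ −y reflection is a symmetry, so y appears only in even powers.
Observable constraints: it meets the y-axis at y = 0 (among the integer gridlines); it crosses the x-axis at the gridline x = 0.
Matching integer coefficients to the picture gives p.

x^2 - 2*y^2 - 3*x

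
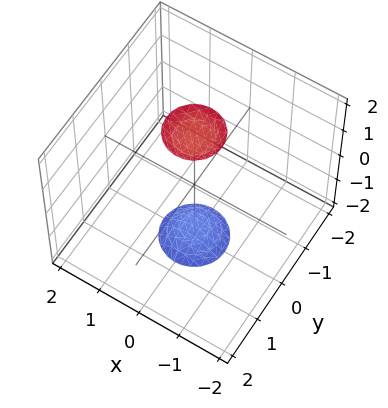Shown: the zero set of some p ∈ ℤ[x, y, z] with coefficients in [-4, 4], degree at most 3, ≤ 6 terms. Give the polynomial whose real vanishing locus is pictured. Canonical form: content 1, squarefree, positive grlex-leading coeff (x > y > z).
1. There are 2 components. They look like related sheets of one shape, so recover p as a whole.
2. deg p = 2. Two sheets facing apart; a quadric.
3. By symmetry, the surface is invariant under rotation about z: p = q(x² + y², z); the z ↦ −z reflection is a symmetry, so z appears only in even powers.
4. Checking where it meets the axes: no y-intercept at any integer in the box; a circular section at z = -2 has radius between 0 and 1; it misses every integer gridline on the x-axis.
5. Solving for integer coefficients yields p as stated.

3*x^2 + 3*y^2 - z^2 + 3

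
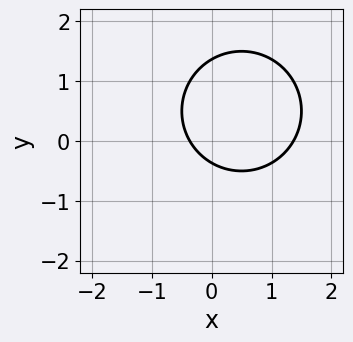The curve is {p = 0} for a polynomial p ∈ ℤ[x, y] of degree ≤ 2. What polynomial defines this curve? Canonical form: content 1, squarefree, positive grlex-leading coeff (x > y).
2*x^2 + 2*y^2 - 2*x - 2*y - 1

(a) Degree: a generic line meets the curve in up to 2 points, so deg p = 2.
(b) Solving for integer coefficients yields p as stated.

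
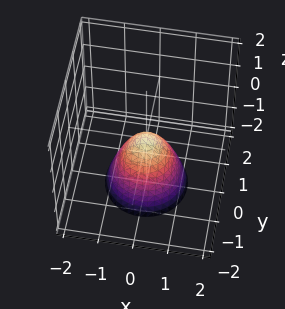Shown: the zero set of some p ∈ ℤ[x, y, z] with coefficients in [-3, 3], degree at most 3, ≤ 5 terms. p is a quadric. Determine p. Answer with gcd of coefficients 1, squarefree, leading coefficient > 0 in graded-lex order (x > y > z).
1. Degree: a single bowl opening along one axis; a quadric, so deg p = 2.
2. Symmetries: the z-axis is an axis of rotation, so x and y enter only as x² + y².
3. From the visible intercepts: a circular section at z = -2 has radius between 1 and 2; one x-axis crossing is at x = 0.
4. Putting this together gives p.

3*x^2 + 3*y^2 + 2*z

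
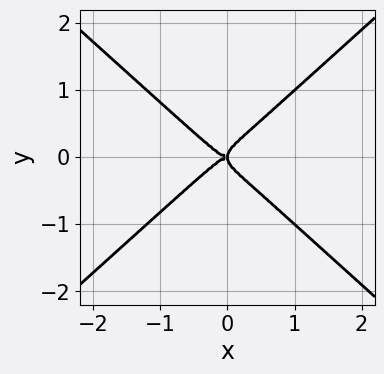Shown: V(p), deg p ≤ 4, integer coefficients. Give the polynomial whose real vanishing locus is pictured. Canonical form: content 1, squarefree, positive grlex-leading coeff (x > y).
2*x^4 - 3*y^4 + x*y^2

deg p = 4. A generic line meets the curve in up to 4 points.
Symmetries: it's symmetric under y → −y, forcing even powers of y.
Observable constraints: it meets the x-axis at x = 0 (among the integer gridlines); it crosses the y-axis at the gridline y = 0.
Putting this together gives p.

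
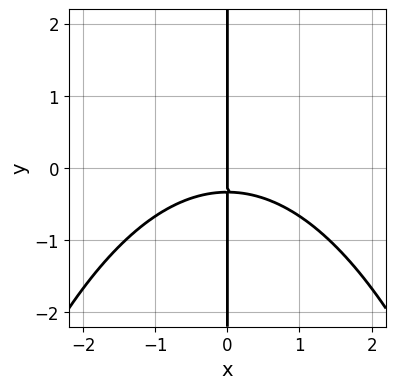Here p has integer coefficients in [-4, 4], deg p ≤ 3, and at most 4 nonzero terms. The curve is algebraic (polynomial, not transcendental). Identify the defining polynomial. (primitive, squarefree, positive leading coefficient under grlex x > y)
(a) Degree: the shape is more complex than any degree-2 curve, so deg p = 3.
(b) Checking where it meets the axes: it meets the x-axis at x = 0 (among the integer gridlines); the visible y-axis segment lies entirely on the curve.
(c) Putting this together gives p.

x^3 + 3*x*y + x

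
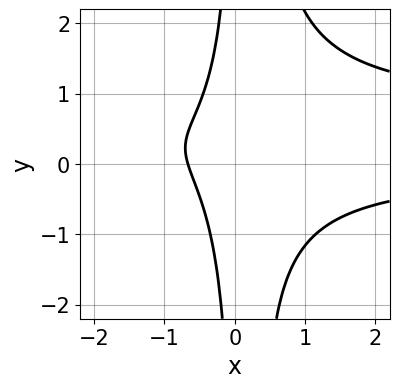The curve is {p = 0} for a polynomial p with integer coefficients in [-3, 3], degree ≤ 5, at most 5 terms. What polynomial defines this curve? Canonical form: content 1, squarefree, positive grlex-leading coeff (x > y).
3*x^2*y^2 - 2*x^2*y - x*y^2 - 3*x - 2

(a) deg p = 4.
(b) Observable constraints: the curve avoids every integer y-axis point in the box.
(c) Fitting integer coefficients to these (and the overall shape) gives p.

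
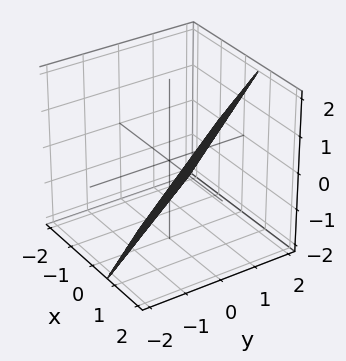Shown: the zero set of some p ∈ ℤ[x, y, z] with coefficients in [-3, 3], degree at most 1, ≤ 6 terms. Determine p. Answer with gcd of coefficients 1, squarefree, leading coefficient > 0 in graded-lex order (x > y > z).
(a) The degree is 1 — every cross-section is a straight line — this is a plane.
(b) From the axis intercepts and sections: one y-axis crossing is at y = 1; it crosses the z-axis at the gridline z = -1.
(c) The integer polynomial consistent with all of this is the stated p.

3*x + 2*y - 2*z - 2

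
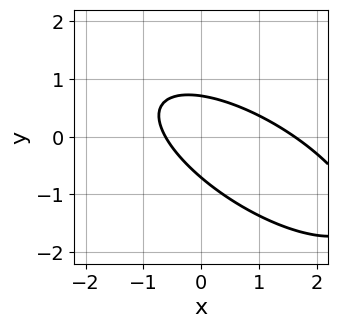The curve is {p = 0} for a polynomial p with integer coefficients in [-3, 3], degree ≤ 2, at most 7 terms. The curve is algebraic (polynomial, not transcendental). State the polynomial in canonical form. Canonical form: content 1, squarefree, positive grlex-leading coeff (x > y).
x^2 + 2*x*y + 2*y^2 - x - 1

Degree: the shape is more complex than any degree-1 curve, so deg p = 2.
Putting this together gives p.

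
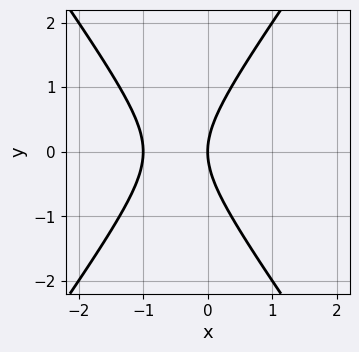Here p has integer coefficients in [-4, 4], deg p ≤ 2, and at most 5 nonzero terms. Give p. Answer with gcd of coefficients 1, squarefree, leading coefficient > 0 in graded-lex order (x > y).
Degree: the shape is more complex than any degree-1 curve, so deg p = 2.
Symmetries: the y ↦ −y reflection is a symmetry, so y appears only in even powers.
From the visible intercepts: one y-axis crossing is at y = 0; among the integer gridlines, it crosses the x-axis at x ∈ {-1, 0}.
Putting this together gives p.

2*x^2 - y^2 + 2*x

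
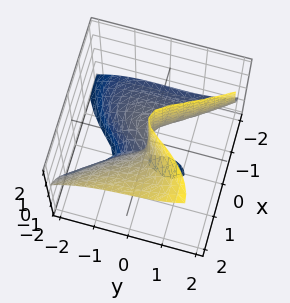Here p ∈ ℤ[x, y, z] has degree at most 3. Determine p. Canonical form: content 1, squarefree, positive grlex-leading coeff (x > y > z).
2*x^3 - 3*x^2*z + y^3 + y*z + y

The picture has 2 separate pieces. They look like related sheets of one shape, so recover p as a whole.
Degree: a generic line meets the surface in up to 3 points, so deg p = 3.
From the axis intercepts and sections: it meets the x-axis at x = 0 (among the integer gridlines); the visible z-axis segment lies entirely on the surface.
Fitting integer coefficients to these (and the overall shape) gives p.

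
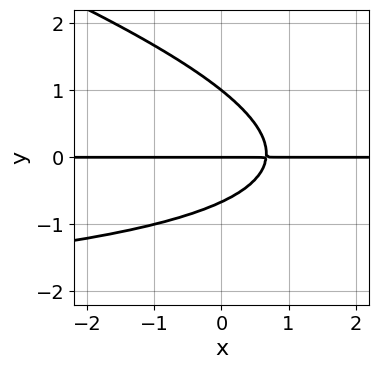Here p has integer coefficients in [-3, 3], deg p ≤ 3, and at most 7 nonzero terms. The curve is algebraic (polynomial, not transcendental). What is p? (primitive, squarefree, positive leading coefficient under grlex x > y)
x*y^2 + 3*y^3 + 3*x*y - y^2 - 2*y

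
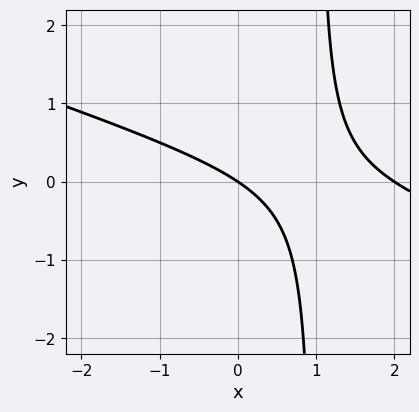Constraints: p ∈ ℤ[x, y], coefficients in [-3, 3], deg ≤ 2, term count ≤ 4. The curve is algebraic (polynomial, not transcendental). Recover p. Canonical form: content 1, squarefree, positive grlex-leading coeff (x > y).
x^2 + 3*x*y - 2*x - 3*y

(a) deg p = 2.
(b) Reading off the gridlines: it crosses the y-axis at the gridline y = 0; among the integer gridlines, it crosses the x-axis at x ∈ {0, 2}.
(c) Putting this together gives p.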